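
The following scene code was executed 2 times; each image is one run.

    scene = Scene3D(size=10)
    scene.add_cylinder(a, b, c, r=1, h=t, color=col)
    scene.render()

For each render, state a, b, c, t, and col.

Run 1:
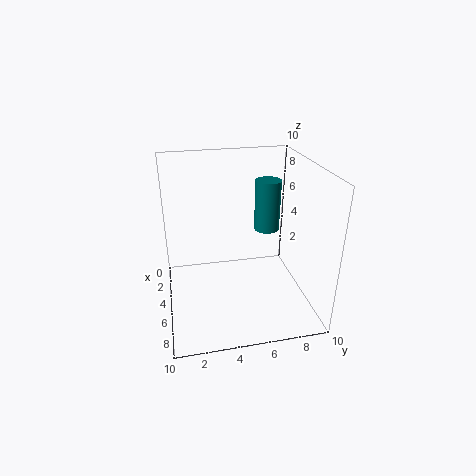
a = 2; b = 8; c = 4; t = 4; col = 'teal'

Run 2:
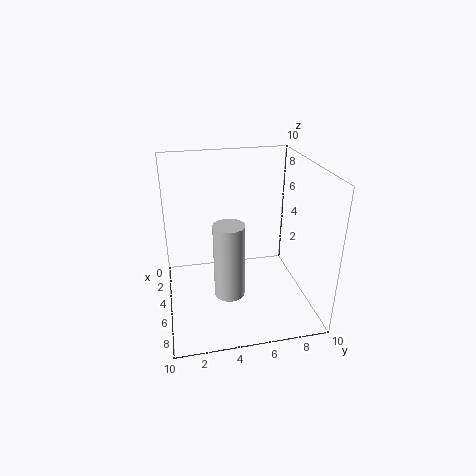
a = 7; b = 4; c = 2; t = 5; col = 'lightgray'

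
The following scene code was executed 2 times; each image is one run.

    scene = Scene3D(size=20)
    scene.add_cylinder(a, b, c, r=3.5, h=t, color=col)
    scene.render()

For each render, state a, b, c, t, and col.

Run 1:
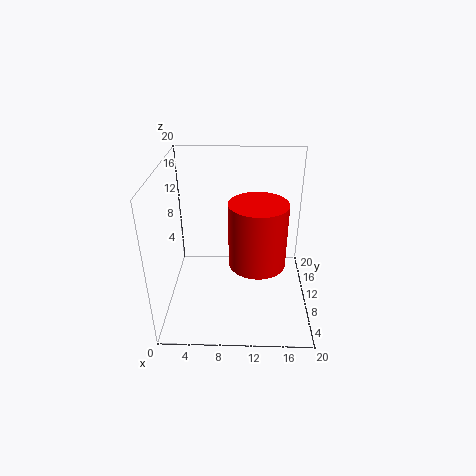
a = 12.5
b = 5
c = 9.5
t = 8
col = 'red'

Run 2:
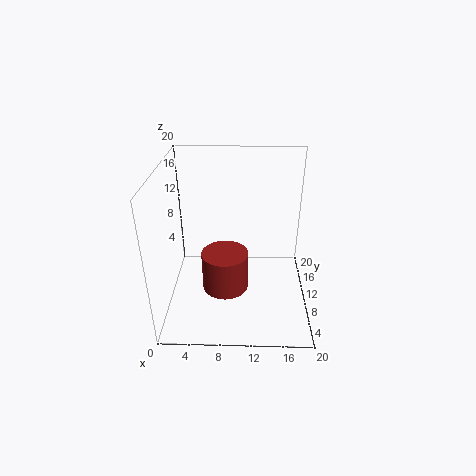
a = 8
b = 11.5
c = 0.5
t = 6
col = 'brown'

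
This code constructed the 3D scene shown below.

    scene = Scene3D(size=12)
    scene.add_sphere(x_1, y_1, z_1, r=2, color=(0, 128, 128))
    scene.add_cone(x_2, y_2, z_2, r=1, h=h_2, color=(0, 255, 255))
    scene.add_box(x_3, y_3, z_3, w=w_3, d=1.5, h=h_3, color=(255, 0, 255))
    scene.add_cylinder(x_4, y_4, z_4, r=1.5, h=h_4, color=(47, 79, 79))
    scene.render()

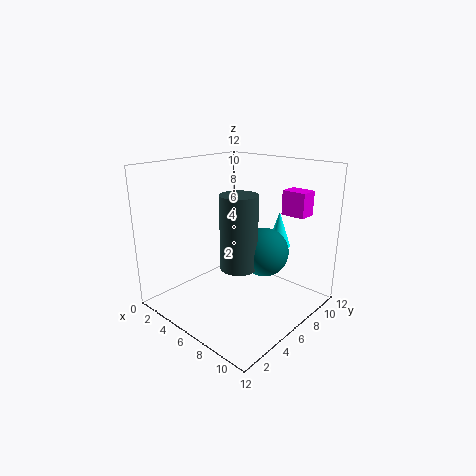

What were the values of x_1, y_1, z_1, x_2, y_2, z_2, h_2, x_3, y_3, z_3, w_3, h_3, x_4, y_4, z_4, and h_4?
x_1 = 8
y_1 = 7
z_1 = 5
x_2 = 8
y_2 = 9
z_2 = 5
h_2 = 3
x_3 = 8.5
y_3 = 8.5
z_3 = 8
w_3 = 2
h_3 = 2
x_4 = 7
y_4 = 5
z_4 = 4
h_4 = 6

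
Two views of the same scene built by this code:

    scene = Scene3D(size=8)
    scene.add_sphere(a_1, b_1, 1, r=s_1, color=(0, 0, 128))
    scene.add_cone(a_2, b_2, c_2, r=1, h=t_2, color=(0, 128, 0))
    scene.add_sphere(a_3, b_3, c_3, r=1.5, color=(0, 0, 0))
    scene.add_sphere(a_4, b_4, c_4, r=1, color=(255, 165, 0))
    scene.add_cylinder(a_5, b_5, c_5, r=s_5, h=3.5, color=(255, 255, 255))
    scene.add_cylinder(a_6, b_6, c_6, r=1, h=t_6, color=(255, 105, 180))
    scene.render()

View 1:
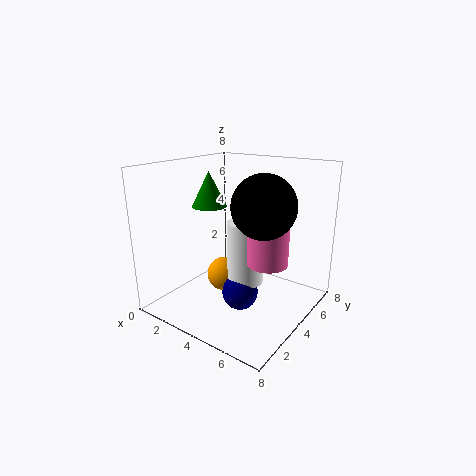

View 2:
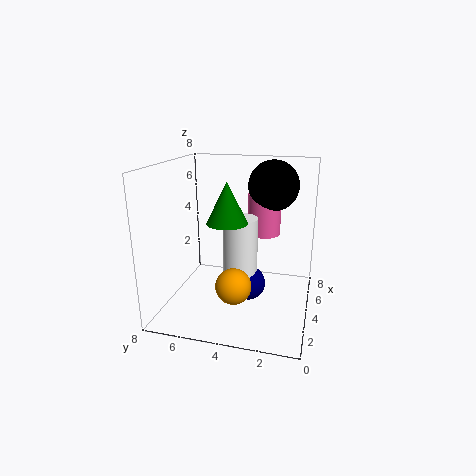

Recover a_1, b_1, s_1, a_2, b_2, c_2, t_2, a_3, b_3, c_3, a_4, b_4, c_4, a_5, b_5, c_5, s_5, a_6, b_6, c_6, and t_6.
a_1 = 4.5; b_1 = 3.5; s_1 = 1; a_2 = 2; b_2 = 4; c_2 = 5.5; t_2 = 2; a_3 = 6.5; b_3 = 2.5; c_3 = 6.5; a_4 = 3; b_4 = 4; c_4 = 1.5; a_5 = 4.5; b_5 = 4; c_5 = 1.5; s_5 = 1; a_6 = 6.5; b_6 = 3; c_6 = 3.5; t_6 = 2.5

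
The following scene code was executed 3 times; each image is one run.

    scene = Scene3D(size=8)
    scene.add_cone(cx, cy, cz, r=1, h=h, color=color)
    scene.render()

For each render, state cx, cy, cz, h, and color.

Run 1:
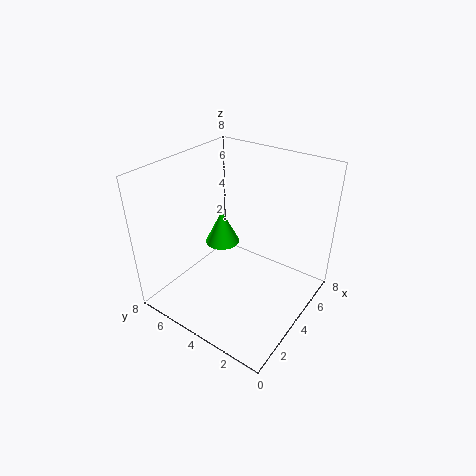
cx = 4.5
cy = 5.5
cz = 3
h = 2
color = 'lime'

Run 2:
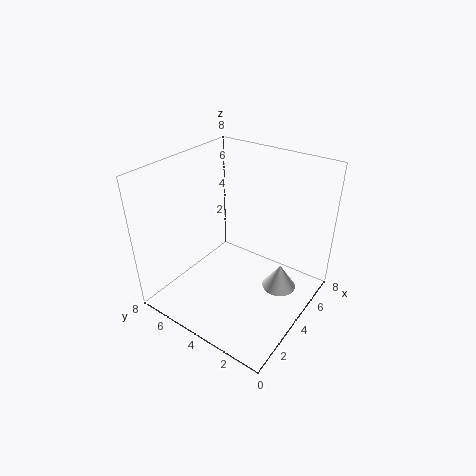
cx = 5.5
cy = 2
cz = 0.5
h = 1.5
color = 'white'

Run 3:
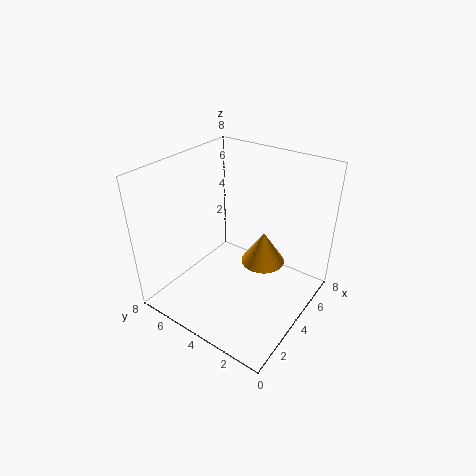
cx = 2.5
cy = 1.5
cz = 4.5
h = 1.5
color = 'orange'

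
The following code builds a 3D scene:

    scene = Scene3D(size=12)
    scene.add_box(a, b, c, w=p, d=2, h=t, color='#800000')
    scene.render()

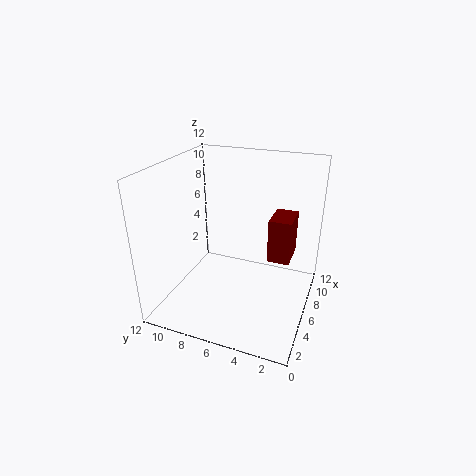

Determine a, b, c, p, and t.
a = 8, b = 2, c = 3, p = 3, t = 4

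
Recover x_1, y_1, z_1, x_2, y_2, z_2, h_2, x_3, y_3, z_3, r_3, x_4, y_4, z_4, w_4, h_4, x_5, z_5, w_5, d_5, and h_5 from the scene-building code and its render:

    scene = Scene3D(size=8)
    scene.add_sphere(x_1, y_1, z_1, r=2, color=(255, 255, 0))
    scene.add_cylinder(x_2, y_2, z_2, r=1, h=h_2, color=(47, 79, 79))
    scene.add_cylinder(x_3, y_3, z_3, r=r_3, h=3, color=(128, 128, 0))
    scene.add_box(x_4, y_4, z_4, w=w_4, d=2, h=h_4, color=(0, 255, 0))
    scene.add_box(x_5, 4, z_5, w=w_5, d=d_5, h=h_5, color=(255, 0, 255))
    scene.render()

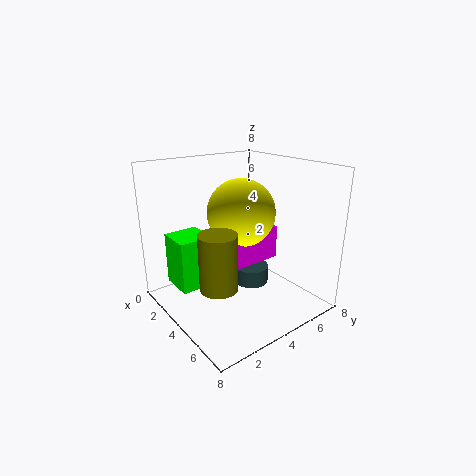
x_1 = 3; y_1 = 5; z_1 = 5; x_2 = 4; y_2 = 5; z_2 = 1; h_2 = 1; x_3 = 5; y_3 = 2; z_3 = 2; r_3 = 1; x_4 = 1; y_4 = 1; z_4 = 1; w_4 = 2; h_4 = 3; x_5 = 3; z_5 = 2; w_5 = 1; d_5 = 3; h_5 = 2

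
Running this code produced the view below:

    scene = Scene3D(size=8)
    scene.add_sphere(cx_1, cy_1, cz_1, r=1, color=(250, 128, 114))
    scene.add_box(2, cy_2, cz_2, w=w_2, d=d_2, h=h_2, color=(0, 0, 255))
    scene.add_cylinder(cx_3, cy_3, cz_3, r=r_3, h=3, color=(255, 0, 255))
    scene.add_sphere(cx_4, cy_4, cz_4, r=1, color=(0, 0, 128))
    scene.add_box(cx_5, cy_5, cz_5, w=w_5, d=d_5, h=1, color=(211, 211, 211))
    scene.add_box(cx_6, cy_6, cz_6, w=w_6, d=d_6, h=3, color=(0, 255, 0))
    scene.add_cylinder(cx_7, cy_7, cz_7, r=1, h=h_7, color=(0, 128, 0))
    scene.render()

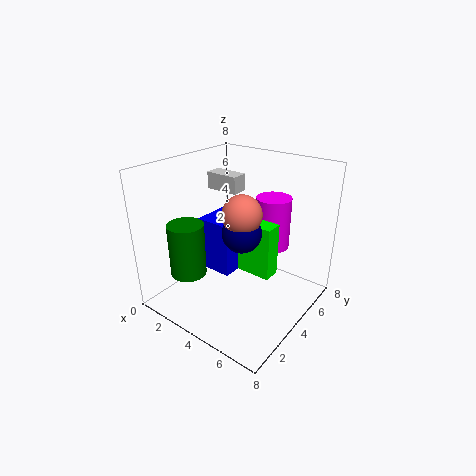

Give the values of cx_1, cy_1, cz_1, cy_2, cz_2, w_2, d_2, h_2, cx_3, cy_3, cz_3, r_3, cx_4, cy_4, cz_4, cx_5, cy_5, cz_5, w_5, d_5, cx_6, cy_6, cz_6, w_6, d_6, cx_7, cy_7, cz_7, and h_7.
cx_1 = 5; cy_1 = 3; cz_1 = 6; cy_2 = 3; cz_2 = 2; w_2 = 2; d_2 = 3; h_2 = 3; cx_3 = 5; cy_3 = 6; cz_3 = 3; r_3 = 1; cx_4 = 5; cy_4 = 3; cz_4 = 5; cx_5 = 1; cy_5 = 5; cz_5 = 6; w_5 = 2; d_5 = 1; cx_6 = 4; cy_6 = 4; cz_6 = 2; w_6 = 2; d_6 = 1; cx_7 = 2; cy_7 = 2; cz_7 = 2; h_7 = 3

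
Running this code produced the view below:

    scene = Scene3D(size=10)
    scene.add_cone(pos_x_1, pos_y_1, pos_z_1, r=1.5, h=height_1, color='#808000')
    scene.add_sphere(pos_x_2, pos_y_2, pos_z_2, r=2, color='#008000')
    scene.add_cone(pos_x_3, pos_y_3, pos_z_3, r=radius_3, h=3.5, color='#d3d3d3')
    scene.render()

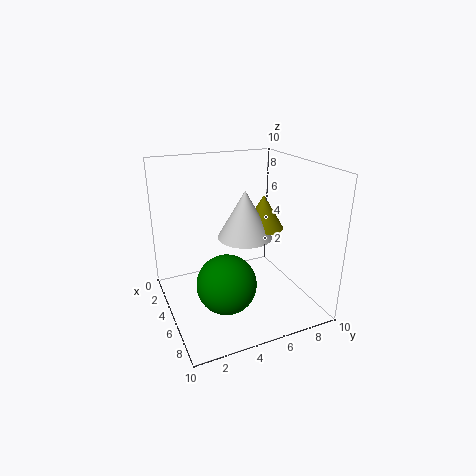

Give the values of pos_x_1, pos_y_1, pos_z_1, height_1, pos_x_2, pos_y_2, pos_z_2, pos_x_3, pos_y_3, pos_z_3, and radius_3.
pos_x_1 = 4; pos_y_1 = 7.5; pos_z_1 = 5; height_1 = 2.5; pos_x_2 = 6.5; pos_y_2 = 3.5; pos_z_2 = 2.5; pos_x_3 = 4; pos_y_3 = 6; pos_z_3 = 4.5; radius_3 = 2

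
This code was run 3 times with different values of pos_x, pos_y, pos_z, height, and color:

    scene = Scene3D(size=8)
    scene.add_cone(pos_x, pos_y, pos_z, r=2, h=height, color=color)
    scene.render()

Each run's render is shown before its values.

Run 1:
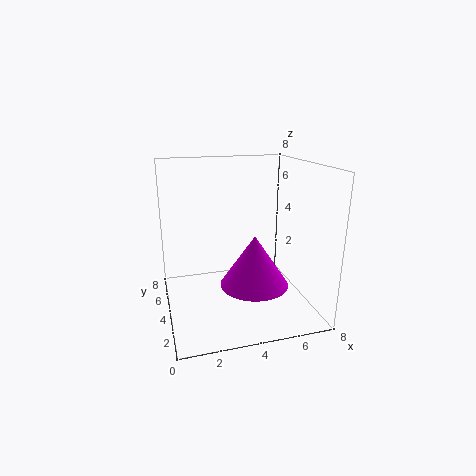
pos_x = 5, pos_y = 4, pos_z = 1, height = 3, color = 'magenta'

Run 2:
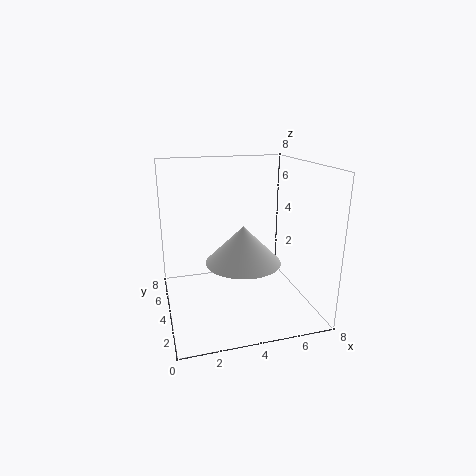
pos_x = 4, pos_y = 3, pos_z = 3, height = 2, color = 'lightgray'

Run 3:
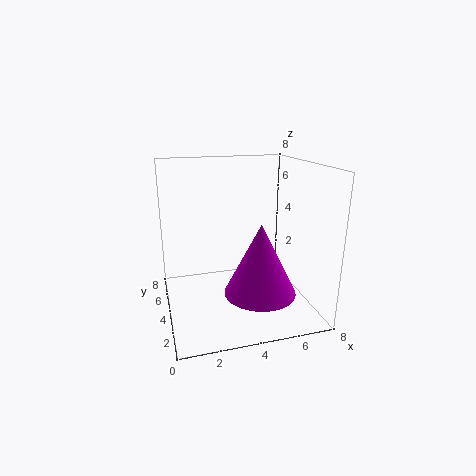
pos_x = 5, pos_y = 3, pos_z = 1, height = 4, color = 'magenta'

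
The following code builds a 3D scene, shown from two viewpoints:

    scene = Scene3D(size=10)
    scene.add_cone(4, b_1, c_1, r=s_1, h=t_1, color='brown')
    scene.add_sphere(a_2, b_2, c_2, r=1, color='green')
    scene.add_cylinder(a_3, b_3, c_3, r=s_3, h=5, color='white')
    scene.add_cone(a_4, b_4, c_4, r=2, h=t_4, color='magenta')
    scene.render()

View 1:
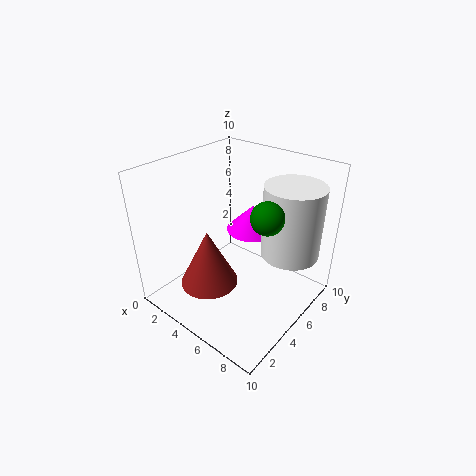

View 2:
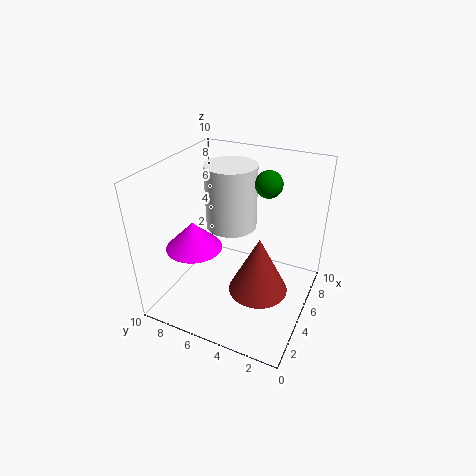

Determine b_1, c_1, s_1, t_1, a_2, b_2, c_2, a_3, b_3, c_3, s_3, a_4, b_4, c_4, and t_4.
b_1 = 3
c_1 = 2
s_1 = 2
t_1 = 4
a_2 = 8
b_2 = 4
c_2 = 8
a_3 = 8
b_3 = 7
c_3 = 4
s_3 = 2
a_4 = 4
b_4 = 8
c_4 = 4
t_4 = 2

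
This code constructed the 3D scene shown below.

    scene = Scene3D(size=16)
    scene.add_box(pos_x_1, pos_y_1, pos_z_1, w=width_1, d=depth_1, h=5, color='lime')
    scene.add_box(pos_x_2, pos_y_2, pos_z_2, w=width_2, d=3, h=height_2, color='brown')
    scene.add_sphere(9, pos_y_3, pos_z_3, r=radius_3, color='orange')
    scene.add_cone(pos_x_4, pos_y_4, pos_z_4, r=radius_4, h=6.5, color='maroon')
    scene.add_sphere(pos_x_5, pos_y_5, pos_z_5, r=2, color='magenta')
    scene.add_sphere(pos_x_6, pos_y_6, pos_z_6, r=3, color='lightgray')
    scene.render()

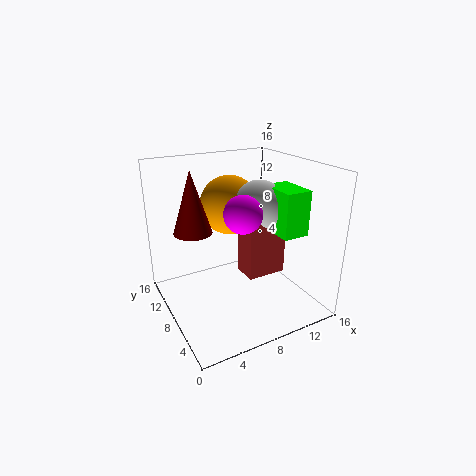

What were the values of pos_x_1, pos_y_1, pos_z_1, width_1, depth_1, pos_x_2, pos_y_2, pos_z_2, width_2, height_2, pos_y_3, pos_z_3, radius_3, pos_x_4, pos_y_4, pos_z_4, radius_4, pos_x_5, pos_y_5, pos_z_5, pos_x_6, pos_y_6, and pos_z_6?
pos_x_1 = 11.5; pos_y_1 = 4; pos_z_1 = 8.5; width_1 = 3; depth_1 = 4.5; pos_x_2 = 8.5; pos_y_2 = 6; pos_z_2 = 3.5; width_2 = 4.5; height_2 = 7; pos_y_3 = 12; pos_z_3 = 10.5; radius_3 = 3.5; pos_x_4 = 3; pos_y_4 = 8.5; pos_z_4 = 9.5; radius_4 = 2; pos_x_5 = 7.5; pos_y_5 = 6; pos_z_5 = 11.5; pos_x_6 = 11; pos_y_6 = 8.5; pos_z_6 = 11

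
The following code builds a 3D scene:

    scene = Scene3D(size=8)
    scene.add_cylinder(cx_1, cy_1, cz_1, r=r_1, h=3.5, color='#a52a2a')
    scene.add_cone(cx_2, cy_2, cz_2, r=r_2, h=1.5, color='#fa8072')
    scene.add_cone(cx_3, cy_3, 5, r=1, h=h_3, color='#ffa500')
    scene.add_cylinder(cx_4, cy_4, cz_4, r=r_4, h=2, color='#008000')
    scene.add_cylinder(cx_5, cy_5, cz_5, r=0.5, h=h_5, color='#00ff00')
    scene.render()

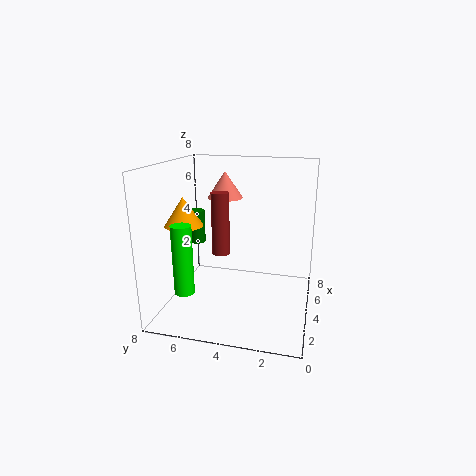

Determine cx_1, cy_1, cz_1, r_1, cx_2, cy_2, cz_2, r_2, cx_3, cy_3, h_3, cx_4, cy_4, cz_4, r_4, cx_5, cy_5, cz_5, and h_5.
cx_1 = 4; cy_1 = 5; cz_1 = 3; r_1 = 0.5; cx_2 = 5; cy_2 = 5; cz_2 = 6; r_2 = 1; cx_3 = 2.5; cy_3 = 6.5; h_3 = 1.5; cx_4 = 5.5; cy_4 = 7; cz_4 = 3; r_4 = 0.5; cx_5 = 1; cy_5 = 6; cz_5 = 2; h_5 = 3.5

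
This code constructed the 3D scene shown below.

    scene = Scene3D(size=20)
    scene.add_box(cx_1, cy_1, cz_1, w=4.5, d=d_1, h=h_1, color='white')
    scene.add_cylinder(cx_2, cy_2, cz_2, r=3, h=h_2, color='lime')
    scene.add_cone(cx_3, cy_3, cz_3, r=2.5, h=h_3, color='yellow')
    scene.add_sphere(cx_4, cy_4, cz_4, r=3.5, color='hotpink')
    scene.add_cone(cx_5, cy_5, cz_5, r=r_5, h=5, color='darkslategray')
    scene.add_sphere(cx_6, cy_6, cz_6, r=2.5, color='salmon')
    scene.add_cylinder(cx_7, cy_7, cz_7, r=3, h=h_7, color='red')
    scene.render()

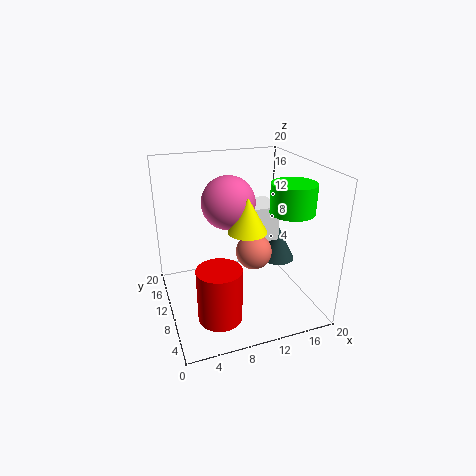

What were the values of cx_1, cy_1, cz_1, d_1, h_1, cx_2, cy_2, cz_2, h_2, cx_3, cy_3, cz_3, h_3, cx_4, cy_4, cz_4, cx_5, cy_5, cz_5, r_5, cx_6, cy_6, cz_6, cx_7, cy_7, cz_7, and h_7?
cx_1 = 11.5, cy_1 = 9.5, cz_1 = 9, d_1 = 5, h_1 = 5, cx_2 = 16.5, cy_2 = 7, cz_2 = 14, h_2 = 4, cx_3 = 10, cy_3 = 6.5, cz_3 = 12.5, h_3 = 4.5, cx_4 = 8.5, cy_4 = 9.5, cz_4 = 15.5, cx_5 = 16.5, cy_5 = 10.5, cz_5 = 5.5, r_5 = 2.5, cx_6 = 12, cy_6 = 9, cz_6 = 8, cx_7 = 6, cy_7 = 6, cz_7 = 0.5, h_7 = 7.5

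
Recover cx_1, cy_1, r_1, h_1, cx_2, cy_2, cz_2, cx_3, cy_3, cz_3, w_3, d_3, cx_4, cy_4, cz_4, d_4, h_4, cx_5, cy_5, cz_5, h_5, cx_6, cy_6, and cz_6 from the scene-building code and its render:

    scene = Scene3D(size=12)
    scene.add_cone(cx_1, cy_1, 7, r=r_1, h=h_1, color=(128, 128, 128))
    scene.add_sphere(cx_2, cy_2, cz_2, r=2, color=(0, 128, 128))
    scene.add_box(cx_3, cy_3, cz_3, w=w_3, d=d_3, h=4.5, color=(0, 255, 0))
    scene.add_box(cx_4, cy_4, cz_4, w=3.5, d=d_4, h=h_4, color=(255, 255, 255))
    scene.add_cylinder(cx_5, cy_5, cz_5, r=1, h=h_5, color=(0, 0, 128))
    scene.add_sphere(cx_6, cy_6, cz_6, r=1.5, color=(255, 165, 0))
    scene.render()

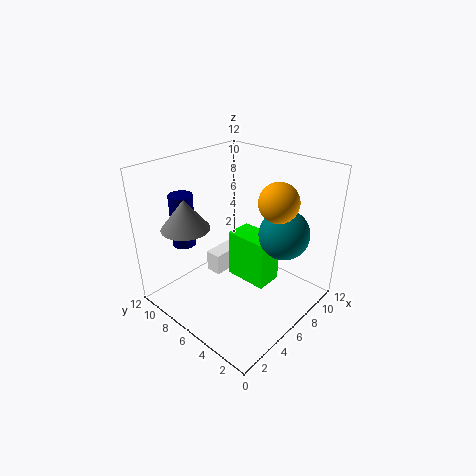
cx_1 = 3; cy_1 = 9; r_1 = 2; h_1 = 2.5; cx_2 = 7.5; cy_2 = 2.5; cz_2 = 7; cx_3 = 7.5; cy_3 = 4.5; cz_3 = 0.5; w_3 = 2.5; d_3 = 4; cx_4 = 6; cy_4 = 8.5; cz_4 = 1; d_4 = 1.5; h_4 = 2; cx_5 = 3.5; cy_5 = 10; cz_5 = 5; h_5 = 4.5; cx_6 = 6.5; cy_6 = 2.5; cz_6 = 10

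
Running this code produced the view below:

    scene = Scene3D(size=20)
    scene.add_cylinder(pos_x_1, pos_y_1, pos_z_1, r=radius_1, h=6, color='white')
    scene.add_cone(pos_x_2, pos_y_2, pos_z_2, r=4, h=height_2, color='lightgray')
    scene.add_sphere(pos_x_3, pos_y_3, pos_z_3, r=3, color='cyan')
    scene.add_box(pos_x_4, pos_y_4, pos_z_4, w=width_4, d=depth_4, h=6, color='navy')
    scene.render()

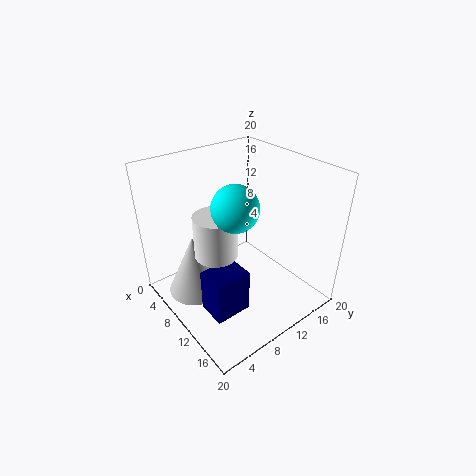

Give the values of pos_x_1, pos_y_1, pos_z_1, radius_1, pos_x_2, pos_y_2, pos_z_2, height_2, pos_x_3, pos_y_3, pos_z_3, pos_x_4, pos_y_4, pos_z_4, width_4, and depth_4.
pos_x_1 = 9
pos_y_1 = 7
pos_z_1 = 8
radius_1 = 3
pos_x_2 = 6
pos_y_2 = 5
pos_z_2 = 1
height_2 = 9
pos_x_3 = 12
pos_y_3 = 8
pos_z_3 = 16
pos_x_4 = 11
pos_y_4 = 3
pos_z_4 = 2
width_4 = 4
depth_4 = 5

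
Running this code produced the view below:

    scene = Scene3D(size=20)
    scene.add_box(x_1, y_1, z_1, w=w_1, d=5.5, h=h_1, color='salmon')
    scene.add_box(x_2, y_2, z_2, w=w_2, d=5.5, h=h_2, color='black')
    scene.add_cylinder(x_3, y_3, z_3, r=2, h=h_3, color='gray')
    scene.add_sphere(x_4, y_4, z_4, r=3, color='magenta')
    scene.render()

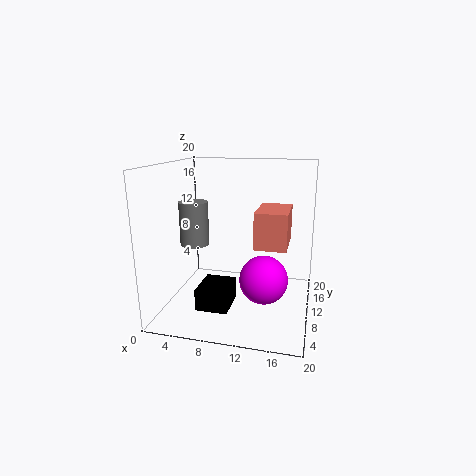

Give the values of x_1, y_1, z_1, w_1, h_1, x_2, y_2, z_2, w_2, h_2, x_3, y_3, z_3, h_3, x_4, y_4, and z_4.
x_1 = 14; y_1 = 0.5; z_1 = 12; w_1 = 3.5; h_1 = 4; x_2 = 5; y_2 = 5.5; z_2 = 0.5; w_2 = 4.5; h_2 = 3; x_3 = 4; y_3 = 9; z_3 = 9; h_3 = 6; x_4 = 14.5; y_4 = 5; z_4 = 6.5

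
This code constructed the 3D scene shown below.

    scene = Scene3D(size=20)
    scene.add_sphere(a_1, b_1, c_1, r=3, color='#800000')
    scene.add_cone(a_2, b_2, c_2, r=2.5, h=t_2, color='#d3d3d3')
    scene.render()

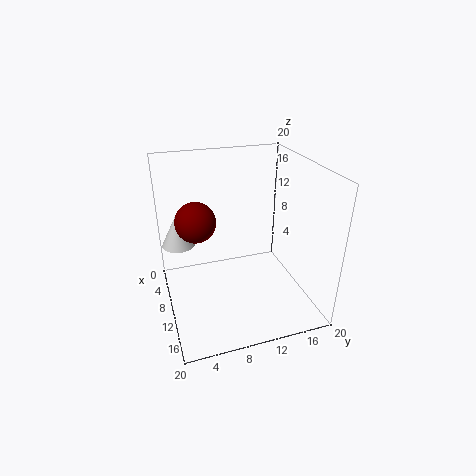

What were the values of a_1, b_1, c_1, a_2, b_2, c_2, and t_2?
a_1 = 5.5, b_1 = 5, c_1 = 11, a_2 = 4, b_2 = 2.5, c_2 = 7, t_2 = 5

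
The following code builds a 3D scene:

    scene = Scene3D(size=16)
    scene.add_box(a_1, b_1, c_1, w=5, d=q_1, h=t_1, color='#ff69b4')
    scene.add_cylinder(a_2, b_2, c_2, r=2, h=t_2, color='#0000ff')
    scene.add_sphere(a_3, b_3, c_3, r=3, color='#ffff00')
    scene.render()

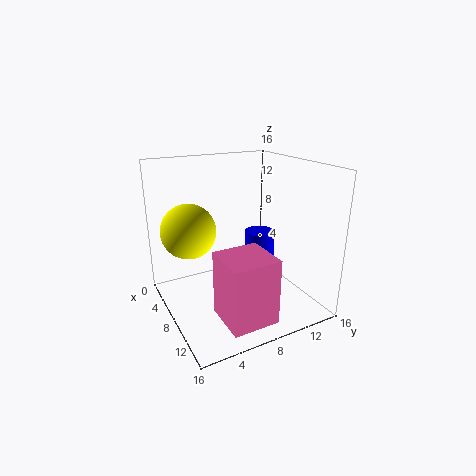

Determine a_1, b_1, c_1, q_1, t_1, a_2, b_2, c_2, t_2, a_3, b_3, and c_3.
a_1 = 10, b_1 = 4, c_1 = 1, q_1 = 5, t_1 = 7, a_2 = 3, b_2 = 14, c_2 = 2, t_2 = 4, a_3 = 6, b_3 = 3, c_3 = 9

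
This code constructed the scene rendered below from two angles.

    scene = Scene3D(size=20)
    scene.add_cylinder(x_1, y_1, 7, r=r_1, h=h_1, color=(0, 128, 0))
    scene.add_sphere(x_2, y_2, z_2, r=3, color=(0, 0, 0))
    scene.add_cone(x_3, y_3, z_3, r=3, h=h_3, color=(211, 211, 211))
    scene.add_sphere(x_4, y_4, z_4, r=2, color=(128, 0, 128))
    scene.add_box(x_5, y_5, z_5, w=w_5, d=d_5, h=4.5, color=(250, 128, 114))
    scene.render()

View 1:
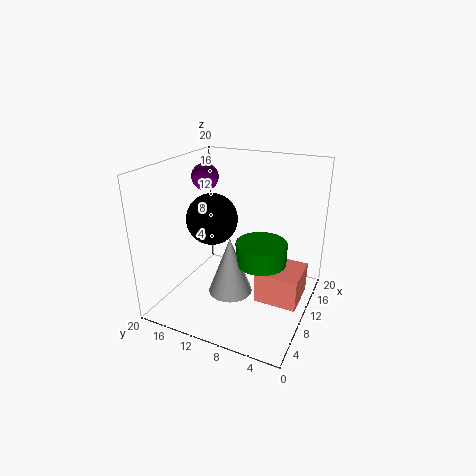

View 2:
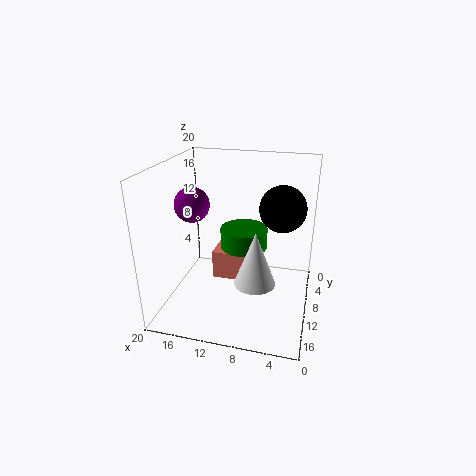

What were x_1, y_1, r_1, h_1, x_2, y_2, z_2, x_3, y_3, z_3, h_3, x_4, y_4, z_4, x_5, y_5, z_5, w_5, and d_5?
x_1 = 10
y_1 = 6.5
r_1 = 3.5
h_1 = 3
x_2 = 4
y_2 = 10.5
z_2 = 15
x_3 = 7.5
y_3 = 10
z_3 = 3
h_3 = 8
x_4 = 13.5
y_4 = 17
z_4 = 17
x_5 = 9
y_5 = 1
z_5 = 1
w_5 = 6
d_5 = 6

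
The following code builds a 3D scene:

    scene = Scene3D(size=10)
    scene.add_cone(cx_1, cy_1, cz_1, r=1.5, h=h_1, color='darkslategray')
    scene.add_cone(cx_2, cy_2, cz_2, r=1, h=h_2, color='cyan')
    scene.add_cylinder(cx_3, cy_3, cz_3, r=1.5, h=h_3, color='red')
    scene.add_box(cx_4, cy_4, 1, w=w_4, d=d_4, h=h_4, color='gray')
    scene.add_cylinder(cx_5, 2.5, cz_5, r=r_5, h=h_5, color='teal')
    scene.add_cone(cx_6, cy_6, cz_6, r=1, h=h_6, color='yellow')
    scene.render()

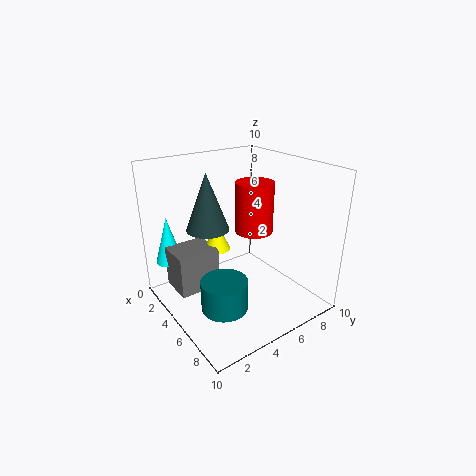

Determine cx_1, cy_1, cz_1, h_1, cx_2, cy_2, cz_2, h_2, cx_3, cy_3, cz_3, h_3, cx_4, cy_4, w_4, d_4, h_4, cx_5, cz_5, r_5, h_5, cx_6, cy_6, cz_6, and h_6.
cx_1 = 3.5
cy_1 = 3.5
cz_1 = 5.5
h_1 = 4
cx_2 = 1
cy_2 = 1.5
cz_2 = 2.5
h_2 = 3.5
cx_3 = 3
cy_3 = 8
cz_3 = 4
h_3 = 4
cx_4 = 1.5
cy_4 = 1
w_4 = 2.5
d_4 = 3
h_4 = 3
cx_5 = 7
cz_5 = 1.5
r_5 = 1.5
h_5 = 2
cx_6 = 3
cy_6 = 4.5
cz_6 = 3.5
h_6 = 2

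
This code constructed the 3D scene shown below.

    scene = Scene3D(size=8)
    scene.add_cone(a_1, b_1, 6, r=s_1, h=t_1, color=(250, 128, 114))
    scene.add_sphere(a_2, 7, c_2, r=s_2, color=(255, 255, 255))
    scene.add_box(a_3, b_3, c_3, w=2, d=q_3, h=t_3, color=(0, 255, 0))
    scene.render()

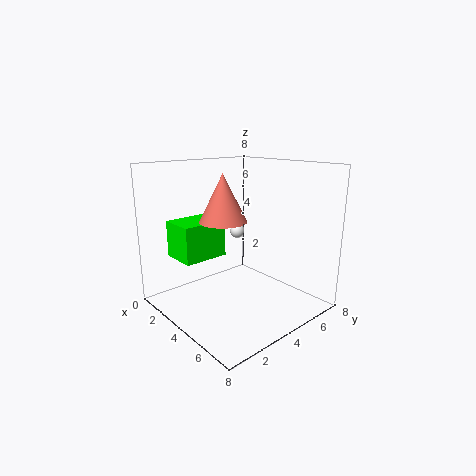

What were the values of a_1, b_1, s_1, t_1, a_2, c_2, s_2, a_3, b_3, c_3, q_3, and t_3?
a_1 = 6.5; b_1 = 1; s_1 = 1; t_1 = 2; a_2 = 0.5; c_2 = 3; s_2 = 0.5; a_3 = 1.5; b_3 = 1; c_3 = 3; q_3 = 2.5; t_3 = 2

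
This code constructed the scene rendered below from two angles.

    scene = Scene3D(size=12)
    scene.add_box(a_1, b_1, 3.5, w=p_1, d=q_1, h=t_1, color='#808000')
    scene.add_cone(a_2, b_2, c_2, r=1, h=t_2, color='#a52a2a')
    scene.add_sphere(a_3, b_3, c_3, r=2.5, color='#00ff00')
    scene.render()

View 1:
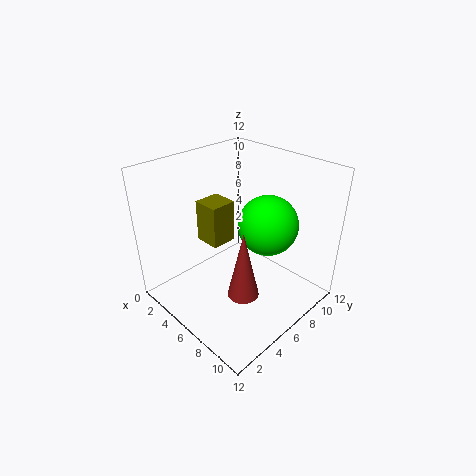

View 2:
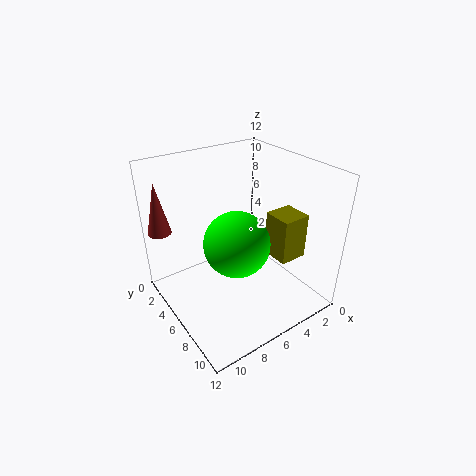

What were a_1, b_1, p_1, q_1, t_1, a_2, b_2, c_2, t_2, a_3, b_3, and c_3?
a_1 = 0.5, b_1 = 6, p_1 = 2.5, q_1 = 2.5, t_1 = 4, a_2 = 11, b_2 = 1.5, c_2 = 6, t_2 = 4.5, a_3 = 7.5, b_3 = 8, c_3 = 7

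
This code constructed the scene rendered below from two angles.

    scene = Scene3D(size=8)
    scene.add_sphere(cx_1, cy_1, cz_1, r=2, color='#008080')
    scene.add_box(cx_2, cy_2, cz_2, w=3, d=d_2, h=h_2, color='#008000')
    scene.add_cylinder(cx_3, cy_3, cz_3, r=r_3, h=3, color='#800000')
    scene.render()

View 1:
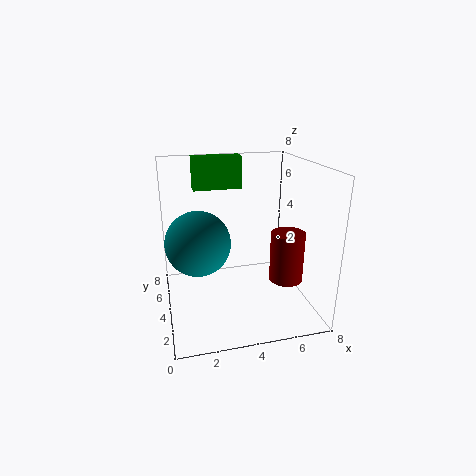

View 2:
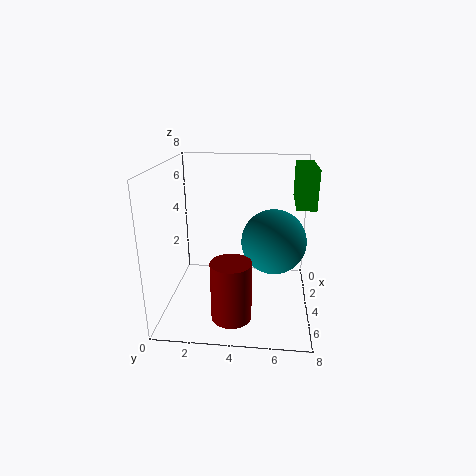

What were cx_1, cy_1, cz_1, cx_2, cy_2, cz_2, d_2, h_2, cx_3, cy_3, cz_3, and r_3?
cx_1 = 2
cy_1 = 6
cz_1 = 3
cx_2 = 2
cy_2 = 7
cz_2 = 6
d_2 = 1
h_2 = 2
cx_3 = 7
cy_3 = 4
cz_3 = 1
r_3 = 1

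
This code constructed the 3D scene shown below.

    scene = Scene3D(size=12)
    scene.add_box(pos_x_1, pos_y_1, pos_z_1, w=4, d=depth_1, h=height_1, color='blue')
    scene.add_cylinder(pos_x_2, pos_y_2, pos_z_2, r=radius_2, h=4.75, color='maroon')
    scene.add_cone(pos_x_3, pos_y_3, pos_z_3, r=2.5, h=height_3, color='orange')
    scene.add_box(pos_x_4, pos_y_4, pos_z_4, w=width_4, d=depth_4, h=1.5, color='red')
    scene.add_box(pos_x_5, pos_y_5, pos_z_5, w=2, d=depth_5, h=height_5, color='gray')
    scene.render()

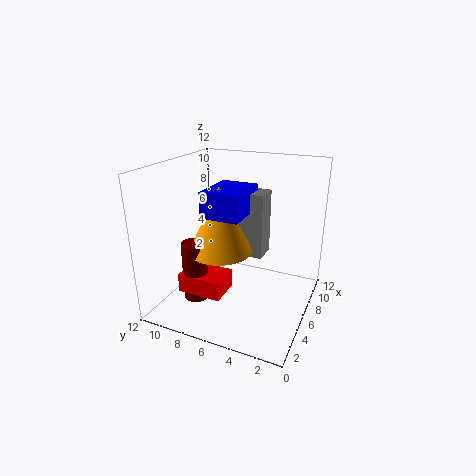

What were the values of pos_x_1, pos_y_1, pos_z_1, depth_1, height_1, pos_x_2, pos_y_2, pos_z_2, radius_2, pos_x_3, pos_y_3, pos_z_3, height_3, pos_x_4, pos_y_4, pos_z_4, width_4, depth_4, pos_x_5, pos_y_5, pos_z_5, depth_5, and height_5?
pos_x_1 = 3
pos_y_1 = 4.75
pos_z_1 = 8.5
depth_1 = 3
height_1 = 2
pos_x_2 = 2.75
pos_y_2 = 8.25
pos_z_2 = 1.75
radius_2 = 1
pos_x_3 = 4.25
pos_y_3 = 6.75
pos_z_3 = 5.5
height_3 = 5.25
pos_x_4 = 1.75
pos_y_4 = 5.75
pos_z_4 = 2.5
width_4 = 2.5
depth_4 = 3.5
pos_x_5 = 5.5
pos_y_5 = 3.75
pos_z_5 = 4.75
depth_5 = 2
height_5 = 5.25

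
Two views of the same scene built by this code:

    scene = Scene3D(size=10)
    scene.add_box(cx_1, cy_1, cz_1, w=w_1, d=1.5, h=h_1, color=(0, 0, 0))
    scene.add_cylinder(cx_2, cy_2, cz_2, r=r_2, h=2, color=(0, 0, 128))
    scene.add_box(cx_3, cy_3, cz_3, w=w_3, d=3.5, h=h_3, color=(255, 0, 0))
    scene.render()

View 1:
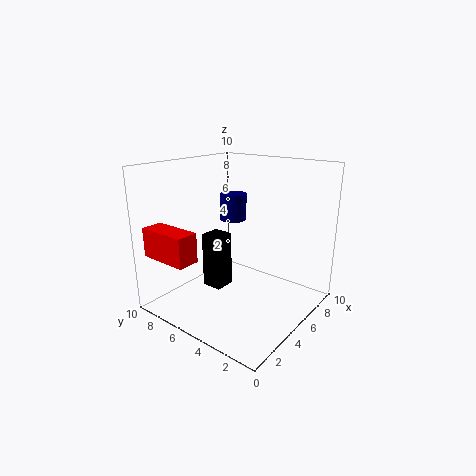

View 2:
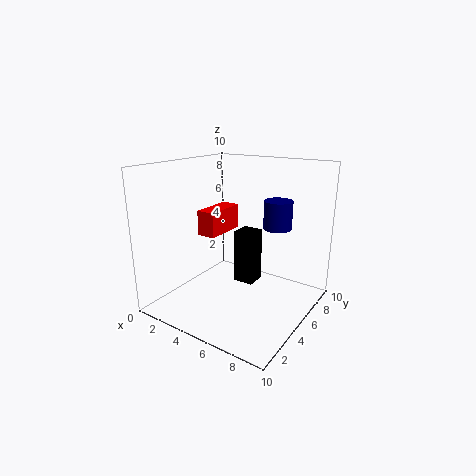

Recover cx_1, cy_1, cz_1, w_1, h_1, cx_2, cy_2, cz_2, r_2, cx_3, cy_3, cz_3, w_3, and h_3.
cx_1 = 4
cy_1 = 6
cz_1 = 1
w_1 = 1.5
h_1 = 4
cx_2 = 7
cy_2 = 7
cz_2 = 5.5
r_2 = 1
cx_3 = 0.5
cy_3 = 6
cz_3 = 4
w_3 = 1.5
h_3 = 2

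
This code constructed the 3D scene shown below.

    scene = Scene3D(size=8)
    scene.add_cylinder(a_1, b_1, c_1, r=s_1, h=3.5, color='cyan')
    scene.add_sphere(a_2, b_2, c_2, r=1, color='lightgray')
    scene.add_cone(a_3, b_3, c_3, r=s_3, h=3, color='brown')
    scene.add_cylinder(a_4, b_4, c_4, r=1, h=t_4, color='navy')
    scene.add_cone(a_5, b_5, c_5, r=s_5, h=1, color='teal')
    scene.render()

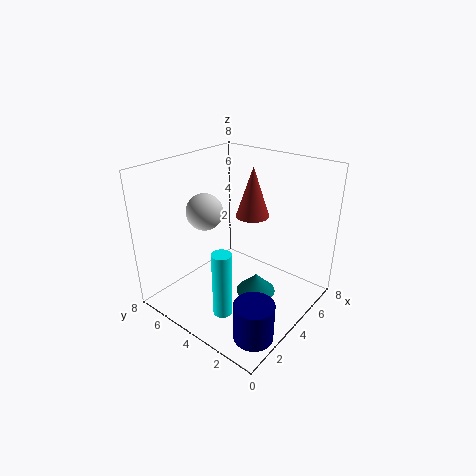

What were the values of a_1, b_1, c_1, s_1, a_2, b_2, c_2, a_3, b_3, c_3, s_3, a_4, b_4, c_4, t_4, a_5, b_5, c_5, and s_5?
a_1 = 1.5
b_1 = 3
c_1 = 1
s_1 = 0.5
a_2 = 3
b_2 = 5.5
c_2 = 5.5
a_3 = 6
b_3 = 4.5
c_3 = 4.5
s_3 = 1
a_4 = 1.5
b_4 = 1
c_4 = 0.5
t_4 = 2
a_5 = 3
b_5 = 2
c_5 = 2
s_5 = 1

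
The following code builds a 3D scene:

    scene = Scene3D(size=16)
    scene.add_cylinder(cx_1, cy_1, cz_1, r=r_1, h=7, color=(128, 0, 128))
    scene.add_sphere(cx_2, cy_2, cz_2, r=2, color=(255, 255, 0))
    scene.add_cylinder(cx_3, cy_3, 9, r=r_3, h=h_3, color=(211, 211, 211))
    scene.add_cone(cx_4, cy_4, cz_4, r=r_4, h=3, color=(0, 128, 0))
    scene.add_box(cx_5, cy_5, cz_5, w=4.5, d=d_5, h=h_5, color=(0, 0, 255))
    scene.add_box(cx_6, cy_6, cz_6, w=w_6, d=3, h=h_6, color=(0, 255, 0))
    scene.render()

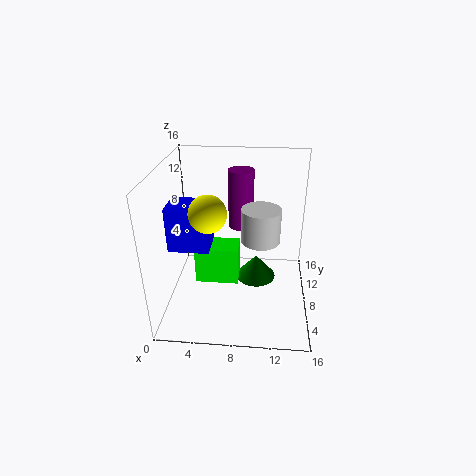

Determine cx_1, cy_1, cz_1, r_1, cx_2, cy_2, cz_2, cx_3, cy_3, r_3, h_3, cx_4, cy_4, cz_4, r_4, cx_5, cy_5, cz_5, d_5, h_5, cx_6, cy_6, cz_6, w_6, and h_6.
cx_1 = 8, cy_1 = 12, cz_1 = 7.5, r_1 = 1.5, cx_2 = 5, cy_2 = 6.5, cz_2 = 11.5, cx_3 = 10.5, cy_3 = 6, r_3 = 2, h_3 = 3.5, cx_4 = 10, cy_4 = 11.5, cz_4 = 0.5, r_4 = 2.5, cx_5 = 0.5, cy_5 = 6, cz_5 = 7, d_5 = 3.5, h_5 = 5, cx_6 = 3, cy_6 = 7.5, cz_6 = 2, w_6 = 5, h_6 = 4.5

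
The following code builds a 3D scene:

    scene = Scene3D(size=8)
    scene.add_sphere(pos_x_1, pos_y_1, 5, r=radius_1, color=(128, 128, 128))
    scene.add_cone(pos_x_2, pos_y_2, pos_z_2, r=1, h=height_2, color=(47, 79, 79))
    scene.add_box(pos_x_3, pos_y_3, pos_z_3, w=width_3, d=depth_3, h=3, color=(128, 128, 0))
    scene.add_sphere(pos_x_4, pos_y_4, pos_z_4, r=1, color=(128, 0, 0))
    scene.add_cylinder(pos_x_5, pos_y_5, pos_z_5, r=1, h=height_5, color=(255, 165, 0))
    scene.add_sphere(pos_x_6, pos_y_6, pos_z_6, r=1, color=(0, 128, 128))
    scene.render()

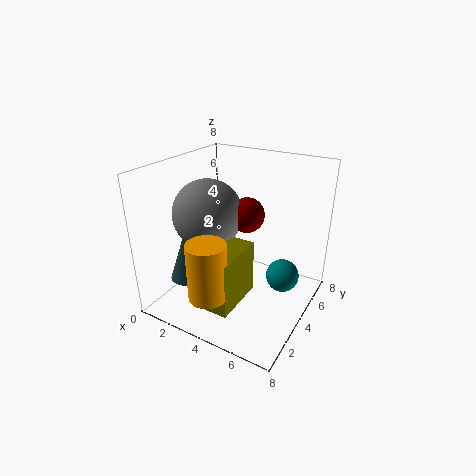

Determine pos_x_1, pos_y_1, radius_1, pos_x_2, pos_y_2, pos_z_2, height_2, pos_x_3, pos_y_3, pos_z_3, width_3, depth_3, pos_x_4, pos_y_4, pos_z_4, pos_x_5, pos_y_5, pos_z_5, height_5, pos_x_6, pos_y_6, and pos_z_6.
pos_x_1 = 2, pos_y_1 = 4, radius_1 = 2, pos_x_2 = 1, pos_y_2 = 3, pos_z_2 = 1, height_2 = 3, pos_x_3 = 3, pos_y_3 = 1, pos_z_3 = 1, width_3 = 2, depth_3 = 3, pos_x_4 = 4, pos_y_4 = 5, pos_z_4 = 5, pos_x_5 = 4, pos_y_5 = 1, pos_z_5 = 2, height_5 = 3, pos_x_6 = 6, pos_y_6 = 6, pos_z_6 = 1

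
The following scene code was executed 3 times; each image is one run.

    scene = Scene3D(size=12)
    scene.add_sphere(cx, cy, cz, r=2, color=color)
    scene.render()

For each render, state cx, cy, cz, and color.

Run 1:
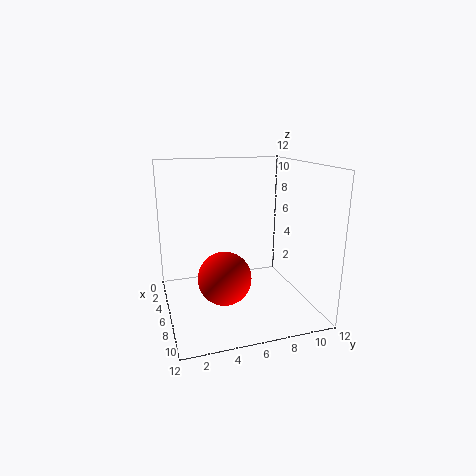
cx = 9
cy = 4
cz = 4
color = 'red'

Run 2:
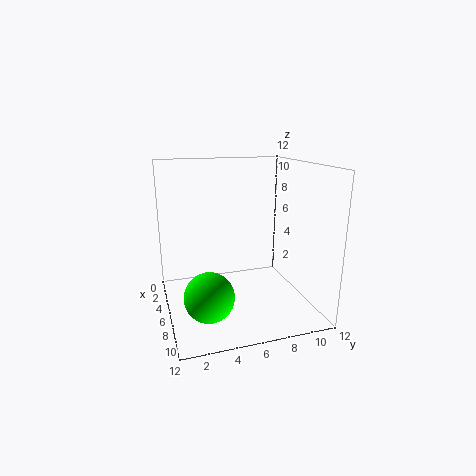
cx = 8
cy = 3
cz = 2
color = 'lime'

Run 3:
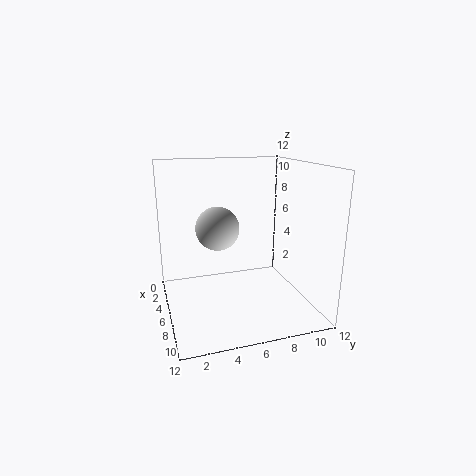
cx = 3
cy = 5
cz = 6
color = 'lightgray'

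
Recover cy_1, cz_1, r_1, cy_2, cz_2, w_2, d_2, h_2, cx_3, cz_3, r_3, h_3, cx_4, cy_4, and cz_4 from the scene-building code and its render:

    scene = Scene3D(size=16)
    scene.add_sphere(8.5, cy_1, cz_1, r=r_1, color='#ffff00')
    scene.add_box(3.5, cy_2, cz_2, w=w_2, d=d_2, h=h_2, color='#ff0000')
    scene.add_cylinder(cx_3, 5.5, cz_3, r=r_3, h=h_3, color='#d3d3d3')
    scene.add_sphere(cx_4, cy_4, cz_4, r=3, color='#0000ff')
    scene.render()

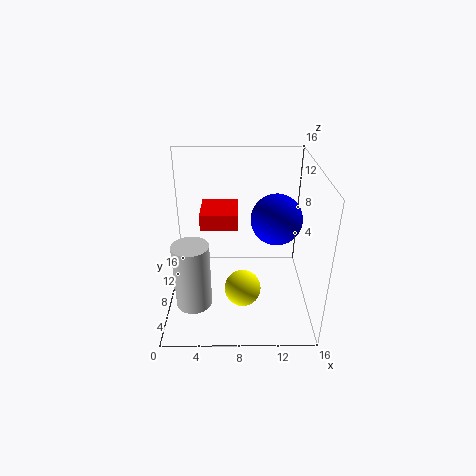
cy_1 = 5.5, cz_1 = 3, r_1 = 2, cy_2 = 10.5, cz_2 = 7.5, w_2 = 4.5, d_2 = 5, h_2 = 2, cx_3 = 3, cz_3 = 1, r_3 = 2, h_3 = 7.5, cx_4 = 12.5, cy_4 = 10.5, cz_4 = 9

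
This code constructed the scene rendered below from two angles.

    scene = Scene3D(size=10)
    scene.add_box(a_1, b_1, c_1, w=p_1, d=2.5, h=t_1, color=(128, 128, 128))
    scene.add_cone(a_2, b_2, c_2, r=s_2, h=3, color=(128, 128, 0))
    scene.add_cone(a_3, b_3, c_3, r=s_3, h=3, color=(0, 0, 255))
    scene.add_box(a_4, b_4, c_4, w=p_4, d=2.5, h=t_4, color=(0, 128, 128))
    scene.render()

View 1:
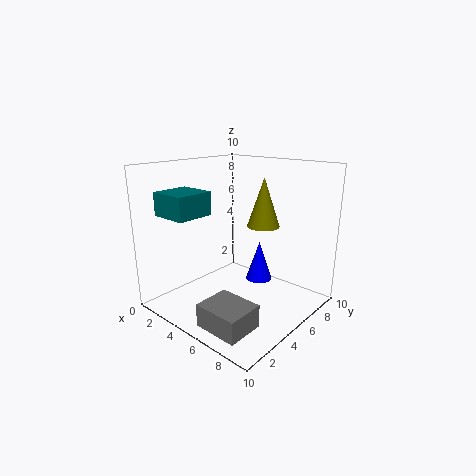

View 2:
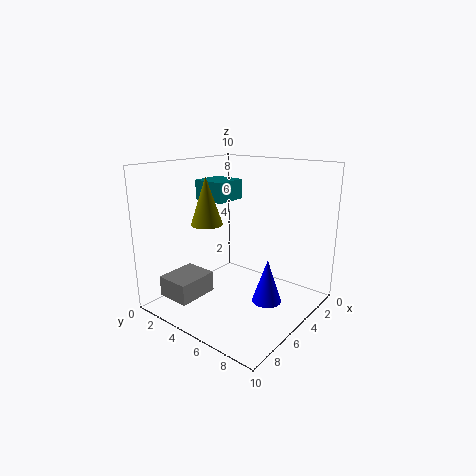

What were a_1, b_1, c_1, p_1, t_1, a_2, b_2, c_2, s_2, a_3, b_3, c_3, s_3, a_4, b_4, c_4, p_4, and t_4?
a_1 = 5.5, b_1 = 0.5, c_1 = 0.5, p_1 = 3, t_1 = 1.5, a_2 = 7.5, b_2 = 4.5, c_2 = 6.5, s_2 = 1, a_3 = 5, b_3 = 7.5, c_3 = 1, s_3 = 1, a_4 = 2, b_4 = 0.5, c_4 = 7, p_4 = 2.5, t_4 = 1.5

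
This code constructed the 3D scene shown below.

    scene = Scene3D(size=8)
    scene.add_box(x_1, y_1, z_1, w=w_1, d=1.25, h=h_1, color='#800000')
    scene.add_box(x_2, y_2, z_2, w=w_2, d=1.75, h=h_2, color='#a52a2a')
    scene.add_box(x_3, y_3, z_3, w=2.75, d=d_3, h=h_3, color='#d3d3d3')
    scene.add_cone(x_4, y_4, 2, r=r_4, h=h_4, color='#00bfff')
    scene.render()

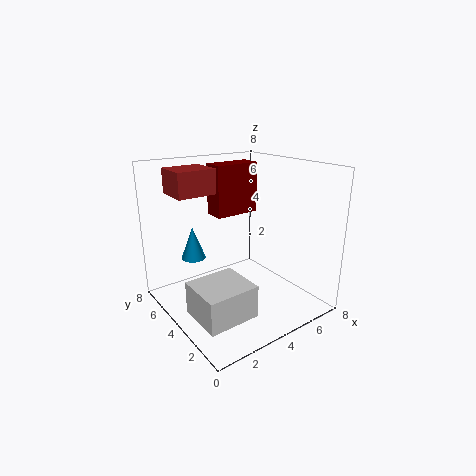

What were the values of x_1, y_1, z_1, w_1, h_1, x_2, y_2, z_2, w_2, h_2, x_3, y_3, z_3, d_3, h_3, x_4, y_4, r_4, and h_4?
x_1 = 3.75
y_1 = 5.5
z_1 = 4.75
w_1 = 2.75
h_1 = 3
x_2 = 0.5
y_2 = 3.75
z_2 = 6.75
w_2 = 2
h_2 = 1.25
x_3 = 0.5
y_3 = 1.25
z_3 = 0.75
d_3 = 2.5
h_3 = 1.75
x_4 = 2.75
y_4 = 7
r_4 = 0.75
h_4 = 2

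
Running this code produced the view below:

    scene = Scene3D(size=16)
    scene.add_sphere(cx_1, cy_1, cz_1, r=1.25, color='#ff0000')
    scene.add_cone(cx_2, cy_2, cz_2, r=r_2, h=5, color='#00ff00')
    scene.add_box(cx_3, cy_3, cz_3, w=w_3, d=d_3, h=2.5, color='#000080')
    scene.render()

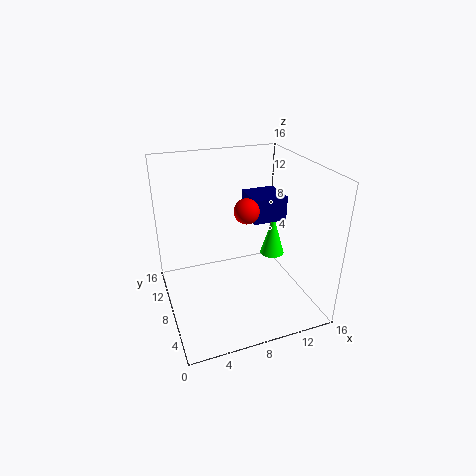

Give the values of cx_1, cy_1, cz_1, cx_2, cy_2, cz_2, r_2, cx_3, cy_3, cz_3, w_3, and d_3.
cx_1 = 7.75, cy_1 = 5, cz_1 = 12.5, cx_2 = 13.5, cy_2 = 10.25, cz_2 = 3.75, r_2 = 1.5, cx_3 = 8.5, cy_3 = 4.75, cz_3 = 11, w_3 = 3.5, d_3 = 3.5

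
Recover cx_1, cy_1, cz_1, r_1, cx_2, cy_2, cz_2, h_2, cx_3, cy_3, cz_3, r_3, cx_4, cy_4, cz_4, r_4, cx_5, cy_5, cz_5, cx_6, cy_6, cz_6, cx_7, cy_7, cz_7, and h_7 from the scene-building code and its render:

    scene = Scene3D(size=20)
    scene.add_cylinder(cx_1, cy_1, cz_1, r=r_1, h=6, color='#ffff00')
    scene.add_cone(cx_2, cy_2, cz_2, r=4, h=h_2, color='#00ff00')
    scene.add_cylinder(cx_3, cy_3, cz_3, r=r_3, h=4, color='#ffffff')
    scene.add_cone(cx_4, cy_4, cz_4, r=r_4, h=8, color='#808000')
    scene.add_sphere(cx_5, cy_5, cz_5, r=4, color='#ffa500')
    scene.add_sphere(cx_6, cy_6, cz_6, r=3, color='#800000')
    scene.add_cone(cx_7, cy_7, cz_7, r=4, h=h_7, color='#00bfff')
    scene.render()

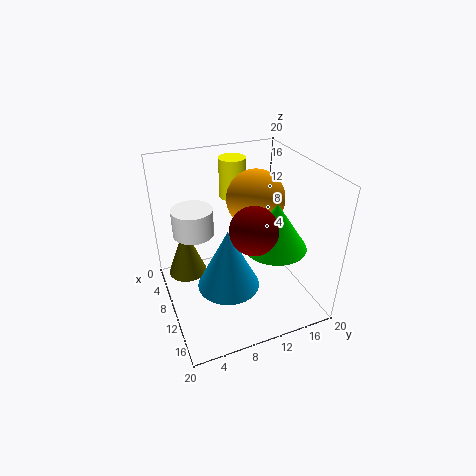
cx_1 = 3, cy_1 = 12, cz_1 = 13, r_1 = 2, cx_2 = 15, cy_2 = 13, cz_2 = 11, h_2 = 6, cx_3 = 5, cy_3 = 5, cz_3 = 9, r_3 = 3, cx_4 = 3, cy_4 = 4, cz_4 = 1, r_4 = 3, cx_5 = 9, cy_5 = 13, cz_5 = 15, cx_6 = 15, cy_6 = 10, cz_6 = 14, cx_7 = 14, cy_7 = 7, cz_7 = 6, h_7 = 8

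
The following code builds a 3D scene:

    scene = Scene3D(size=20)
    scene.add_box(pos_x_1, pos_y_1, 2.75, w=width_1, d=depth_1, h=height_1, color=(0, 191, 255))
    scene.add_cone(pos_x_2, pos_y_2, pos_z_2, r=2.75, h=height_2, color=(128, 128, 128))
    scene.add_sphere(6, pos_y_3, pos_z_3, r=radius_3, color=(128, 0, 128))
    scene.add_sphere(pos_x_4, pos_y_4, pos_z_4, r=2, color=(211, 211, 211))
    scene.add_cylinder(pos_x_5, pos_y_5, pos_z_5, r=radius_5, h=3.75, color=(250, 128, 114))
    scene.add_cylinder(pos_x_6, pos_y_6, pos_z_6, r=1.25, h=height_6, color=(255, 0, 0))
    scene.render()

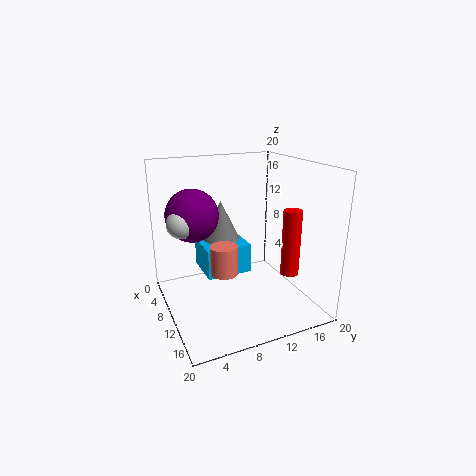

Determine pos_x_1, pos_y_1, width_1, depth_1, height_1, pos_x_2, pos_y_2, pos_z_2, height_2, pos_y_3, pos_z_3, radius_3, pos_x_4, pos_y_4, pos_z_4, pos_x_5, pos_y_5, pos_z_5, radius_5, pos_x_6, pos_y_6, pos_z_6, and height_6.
pos_x_1 = 0.75, pos_y_1 = 6.5, width_1 = 6.5, depth_1 = 7, height_1 = 4.5, pos_x_2 = 5.5, pos_y_2 = 9.25, pos_z_2 = 8.5, height_2 = 5.75, pos_y_3 = 4.75, pos_z_3 = 12.75, radius_3 = 3.75, pos_x_4 = 7.5, pos_y_4 = 2.75, pos_z_4 = 12.25, pos_x_5 = 13.5, pos_y_5 = 6.5, pos_z_5 = 7, radius_5 = 1.75, pos_x_6 = 14.5, pos_y_6 = 15.75, pos_z_6 = 5.5, height_6 = 9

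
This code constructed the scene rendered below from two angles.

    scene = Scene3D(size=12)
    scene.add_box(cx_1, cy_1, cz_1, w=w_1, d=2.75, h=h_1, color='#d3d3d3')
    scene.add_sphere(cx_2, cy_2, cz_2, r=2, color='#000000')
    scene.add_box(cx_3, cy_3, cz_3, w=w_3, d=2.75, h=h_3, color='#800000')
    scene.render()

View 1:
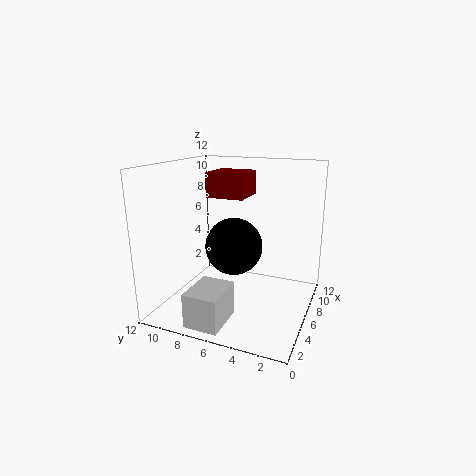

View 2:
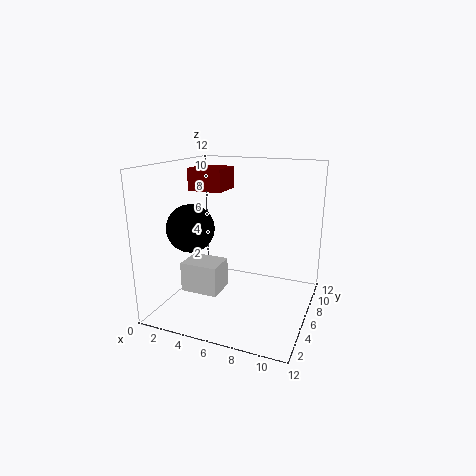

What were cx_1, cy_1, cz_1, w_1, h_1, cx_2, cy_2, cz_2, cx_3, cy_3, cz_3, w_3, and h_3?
cx_1 = 0.5
cy_1 = 5.5
cz_1 = 0.25
w_1 = 3.5
h_1 = 2.75
cx_2 = 2.25
cy_2 = 4.75
cz_2 = 6.75
cx_3 = 2.5
cy_3 = 4.25
cz_3 = 10
w_3 = 2.75
h_3 = 1.75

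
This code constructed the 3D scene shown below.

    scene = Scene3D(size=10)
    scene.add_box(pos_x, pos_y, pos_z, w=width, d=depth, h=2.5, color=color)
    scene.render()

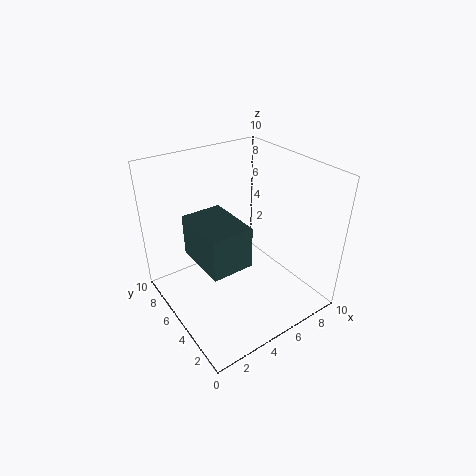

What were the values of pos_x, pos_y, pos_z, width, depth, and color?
pos_x = 1
pos_y = 1.5
pos_z = 5.5
width = 2.5
depth = 3.5
color = 'darkslategray'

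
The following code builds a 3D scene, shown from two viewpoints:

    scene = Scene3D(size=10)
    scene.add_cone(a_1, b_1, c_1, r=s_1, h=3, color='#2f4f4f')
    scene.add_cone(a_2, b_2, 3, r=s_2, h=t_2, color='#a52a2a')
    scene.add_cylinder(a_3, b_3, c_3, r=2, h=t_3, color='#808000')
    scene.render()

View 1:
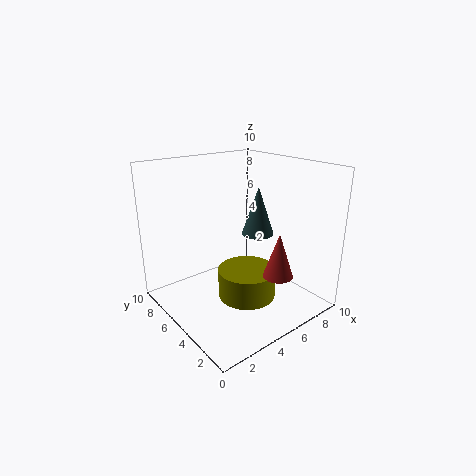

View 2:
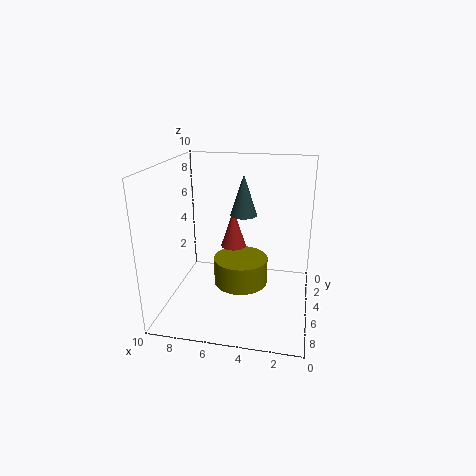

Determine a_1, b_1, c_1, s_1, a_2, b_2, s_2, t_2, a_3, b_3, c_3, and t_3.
a_1 = 5, b_1 = 3, c_1 = 6, s_1 = 1, a_2 = 6, b_2 = 2, s_2 = 1, t_2 = 3, a_3 = 5, b_3 = 4, c_3 = 1, t_3 = 2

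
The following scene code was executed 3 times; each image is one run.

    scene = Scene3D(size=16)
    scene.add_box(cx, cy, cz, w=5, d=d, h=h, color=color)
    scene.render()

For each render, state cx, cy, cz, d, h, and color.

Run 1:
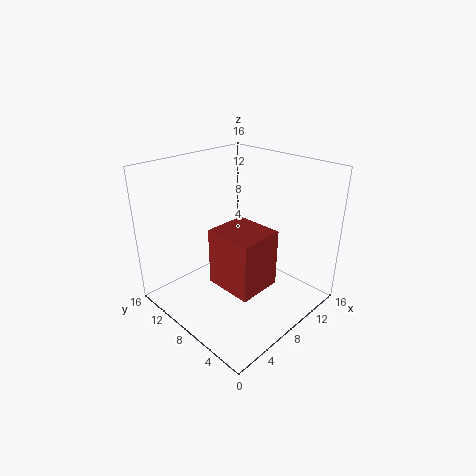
cx = 5
cy = 4
cz = 3
d = 5.5
h = 6.5
color = 'brown'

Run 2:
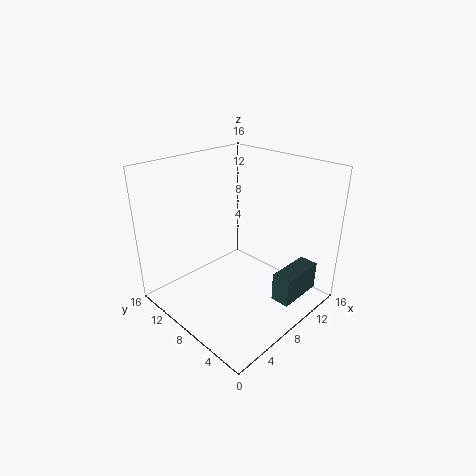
cx = 7.5
cy = 0.5
cz = 3
d = 2
h = 3
color = 'darkslategray'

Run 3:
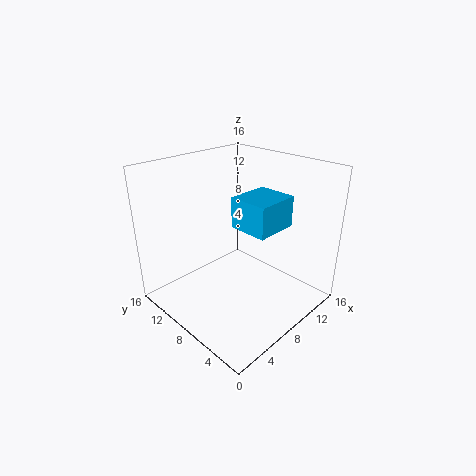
cx = 8
cy = 4.5
cz = 9
d = 4.5
h = 3.5
color = 'deepskyblue'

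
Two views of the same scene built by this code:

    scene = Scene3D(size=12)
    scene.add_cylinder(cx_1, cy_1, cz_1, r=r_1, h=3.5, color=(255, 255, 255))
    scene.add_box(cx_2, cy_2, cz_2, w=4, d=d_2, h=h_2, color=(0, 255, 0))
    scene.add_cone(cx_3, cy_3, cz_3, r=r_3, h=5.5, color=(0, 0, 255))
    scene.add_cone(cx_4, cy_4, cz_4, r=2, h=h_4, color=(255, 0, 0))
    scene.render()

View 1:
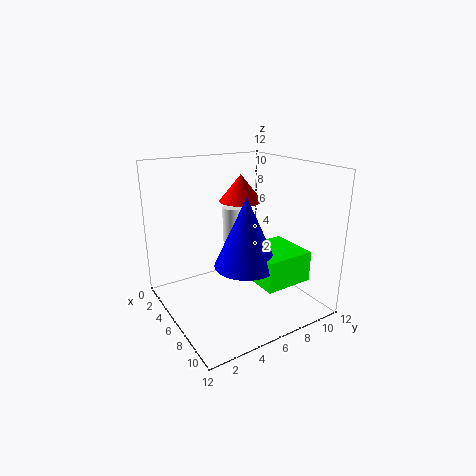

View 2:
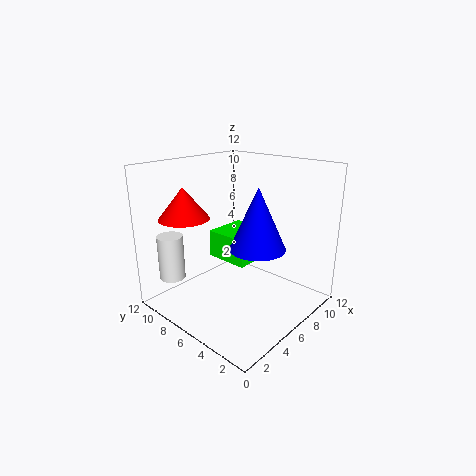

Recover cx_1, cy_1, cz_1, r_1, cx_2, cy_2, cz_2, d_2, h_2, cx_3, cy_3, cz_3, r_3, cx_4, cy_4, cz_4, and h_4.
cx_1 = 1, cy_1 = 8.5, cz_1 = 3.5, r_1 = 1, cx_2 = 6.5, cy_2 = 6, cz_2 = 3, d_2 = 4, h_2 = 2.5, cx_3 = 8, cy_3 = 5.5, cz_3 = 4.5, r_3 = 2.5, cx_4 = 2.5, cy_4 = 8.5, cz_4 = 8, h_4 = 2.5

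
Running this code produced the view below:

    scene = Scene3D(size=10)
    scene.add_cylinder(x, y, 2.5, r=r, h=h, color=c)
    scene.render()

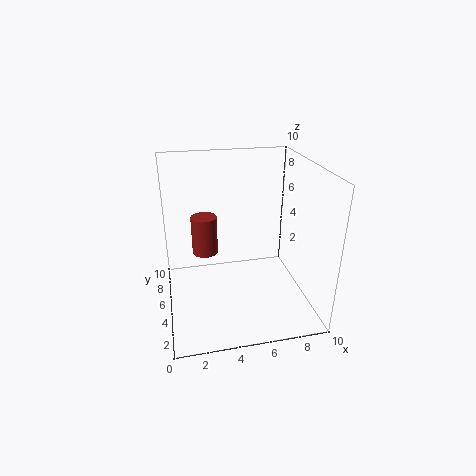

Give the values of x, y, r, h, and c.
x = 3, y = 8, r = 1, h = 3, c = 'brown'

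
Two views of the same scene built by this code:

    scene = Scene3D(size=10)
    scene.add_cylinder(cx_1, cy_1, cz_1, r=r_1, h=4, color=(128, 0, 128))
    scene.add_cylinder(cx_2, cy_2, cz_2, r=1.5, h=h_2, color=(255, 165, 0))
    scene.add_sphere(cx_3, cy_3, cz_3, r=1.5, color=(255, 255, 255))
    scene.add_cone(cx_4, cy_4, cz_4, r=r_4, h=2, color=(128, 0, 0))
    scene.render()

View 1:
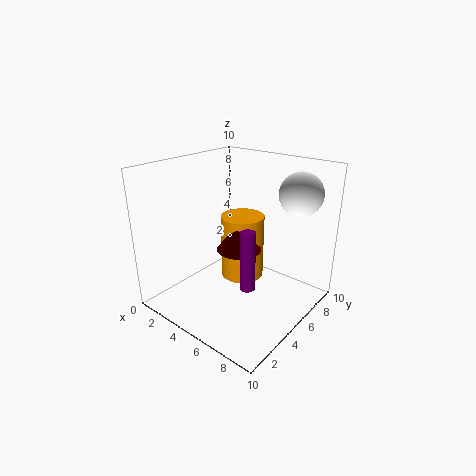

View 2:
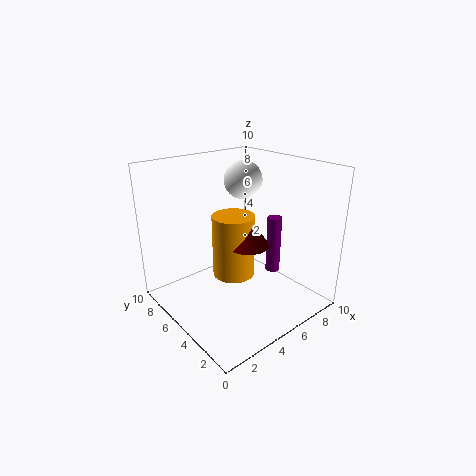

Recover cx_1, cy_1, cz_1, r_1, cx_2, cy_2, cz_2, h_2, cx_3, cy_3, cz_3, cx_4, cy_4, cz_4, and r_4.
cx_1 = 7
cy_1 = 3.5
cz_1 = 2.5
r_1 = 0.5
cx_2 = 5
cy_2 = 5.5
cz_2 = 2
h_2 = 4.5
cx_3 = 8
cy_3 = 8
cz_3 = 8
cx_4 = 5.5
cy_4 = 4.5
cz_4 = 4.5
r_4 = 1.5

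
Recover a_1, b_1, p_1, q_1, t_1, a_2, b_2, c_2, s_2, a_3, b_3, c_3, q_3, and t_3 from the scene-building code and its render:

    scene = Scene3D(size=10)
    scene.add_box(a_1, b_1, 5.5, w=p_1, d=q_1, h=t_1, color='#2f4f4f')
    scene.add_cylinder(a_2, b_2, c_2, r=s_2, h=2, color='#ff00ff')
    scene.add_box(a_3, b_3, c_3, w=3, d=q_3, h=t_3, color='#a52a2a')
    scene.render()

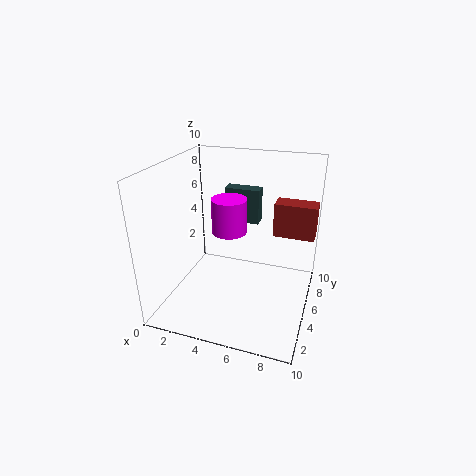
a_1 = 3.5, b_1 = 6.5, p_1 = 2.5, q_1 = 1, t_1 = 2.5, a_2 = 5.5, b_2 = 2, c_2 = 7, s_2 = 1, a_3 = 7, b_3 = 7, c_3 = 4.5, q_3 = 1.5, t_3 = 2.5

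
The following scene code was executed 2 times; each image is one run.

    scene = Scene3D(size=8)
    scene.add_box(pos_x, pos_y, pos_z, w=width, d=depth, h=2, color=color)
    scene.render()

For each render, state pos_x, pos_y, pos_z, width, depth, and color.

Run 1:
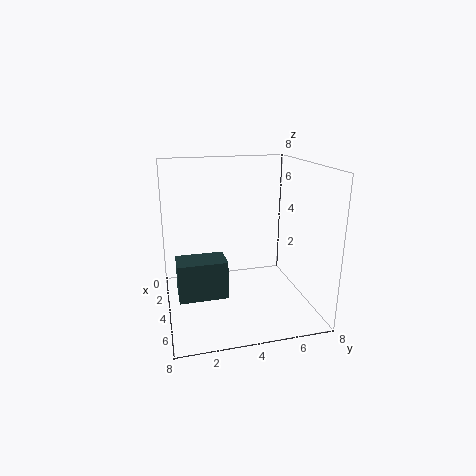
pos_x = 4.5
pos_y = 0.5
pos_z = 1.5
width = 1.5
depth = 2.5
color = 'darkslategray'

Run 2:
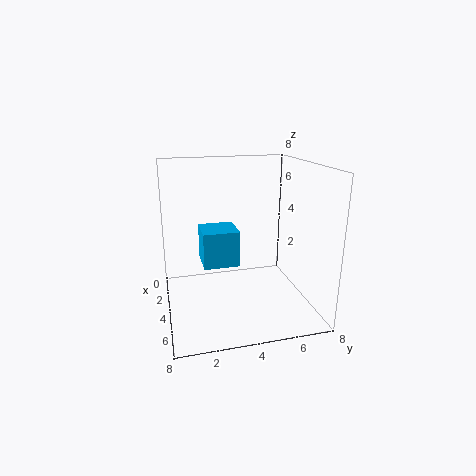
pos_x = 2.5
pos_y = 2
pos_z = 2.5
width = 2
depth = 2
color = 'deepskyblue'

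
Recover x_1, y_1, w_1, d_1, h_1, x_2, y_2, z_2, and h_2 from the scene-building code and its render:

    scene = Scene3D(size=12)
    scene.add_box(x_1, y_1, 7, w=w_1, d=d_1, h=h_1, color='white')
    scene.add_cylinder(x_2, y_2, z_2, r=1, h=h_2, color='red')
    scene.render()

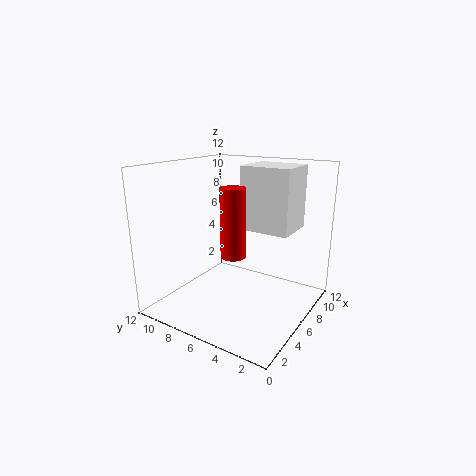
x_1 = 5.5
y_1 = 1.5
w_1 = 3.5
d_1 = 4
h_1 = 5
x_2 = 4.5
y_2 = 5.5
z_2 = 5
h_2 = 5.5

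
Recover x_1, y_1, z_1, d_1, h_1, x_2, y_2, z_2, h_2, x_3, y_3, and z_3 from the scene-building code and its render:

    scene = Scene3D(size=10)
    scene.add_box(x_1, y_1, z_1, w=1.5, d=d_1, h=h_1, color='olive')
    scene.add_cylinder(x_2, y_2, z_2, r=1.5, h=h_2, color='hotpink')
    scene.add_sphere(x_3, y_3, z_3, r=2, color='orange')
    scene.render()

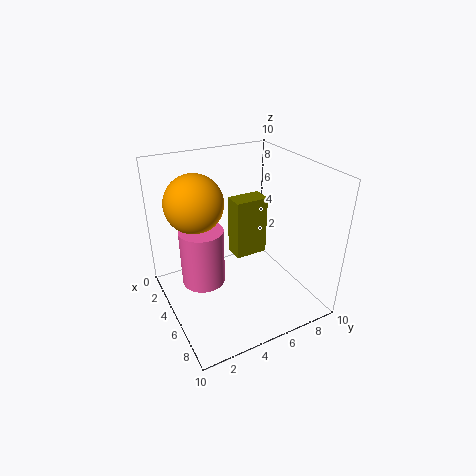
x_1 = 2.5
y_1 = 5.5
z_1 = 2.5
d_1 = 2.5
h_1 = 4.5
x_2 = 4.5
y_2 = 2.5
z_2 = 2
h_2 = 4
x_3 = 3.5
y_3 = 2.5
z_3 = 7.5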